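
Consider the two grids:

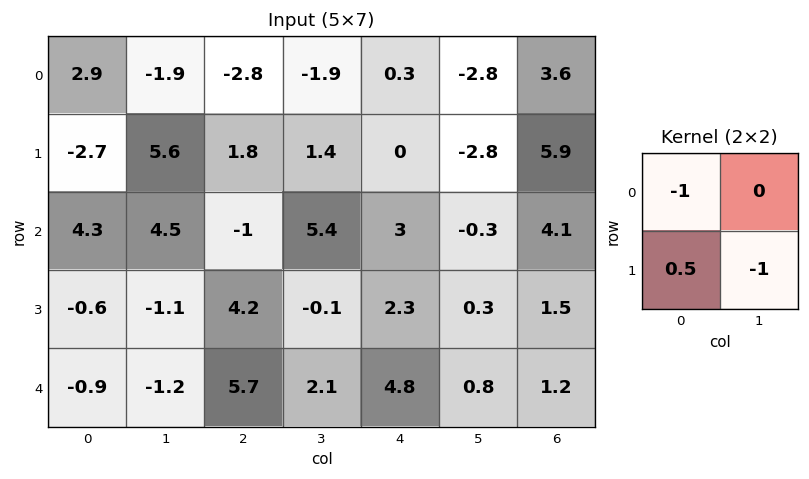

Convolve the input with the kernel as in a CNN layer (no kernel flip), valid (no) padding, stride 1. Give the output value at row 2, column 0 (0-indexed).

The receptive field on the input at this output position is [4.3 4.5 / -0.6 -1.1]. Elementwise product with the kernel and sum: 4.3·-1 + -0.6·0.5 + -1.1·-1.

-3.5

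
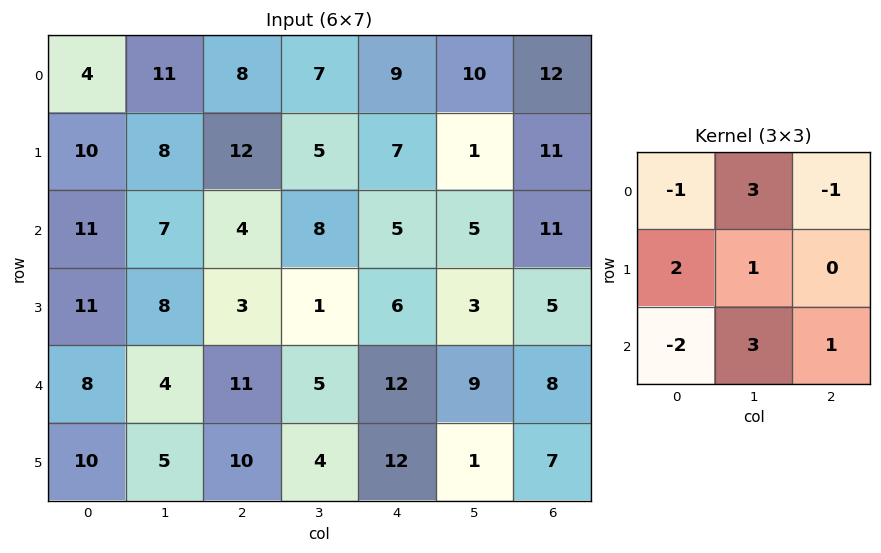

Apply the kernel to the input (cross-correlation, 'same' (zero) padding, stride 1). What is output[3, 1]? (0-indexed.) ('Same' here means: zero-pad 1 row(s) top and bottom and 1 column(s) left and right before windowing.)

The receptive field on the zero-padded input at this output position is [11 7 4 / 11 8 3 / 8 4 11]. Elementwise product with the kernel and sum: 11·-1 + 7·3 + 4·-1 + 11·2 + 8·1 + 8·-2 + 4·3 + 11·1.

43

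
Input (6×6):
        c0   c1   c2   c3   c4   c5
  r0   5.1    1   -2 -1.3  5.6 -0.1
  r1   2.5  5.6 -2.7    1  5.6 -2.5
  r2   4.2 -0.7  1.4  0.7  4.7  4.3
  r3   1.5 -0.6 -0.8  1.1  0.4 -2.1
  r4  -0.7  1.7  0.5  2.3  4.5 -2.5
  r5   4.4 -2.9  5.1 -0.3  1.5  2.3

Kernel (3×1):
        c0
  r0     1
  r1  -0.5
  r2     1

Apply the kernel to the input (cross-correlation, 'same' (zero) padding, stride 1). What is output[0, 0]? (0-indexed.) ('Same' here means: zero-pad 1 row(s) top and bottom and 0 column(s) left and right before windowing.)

The receptive field on the zero-padded input at this output position is [0 / 5.1 / 2.5]. Elementwise product with the kernel and sum: 0·1 + 5.1·-0.5 + 2.5·1.

-0.05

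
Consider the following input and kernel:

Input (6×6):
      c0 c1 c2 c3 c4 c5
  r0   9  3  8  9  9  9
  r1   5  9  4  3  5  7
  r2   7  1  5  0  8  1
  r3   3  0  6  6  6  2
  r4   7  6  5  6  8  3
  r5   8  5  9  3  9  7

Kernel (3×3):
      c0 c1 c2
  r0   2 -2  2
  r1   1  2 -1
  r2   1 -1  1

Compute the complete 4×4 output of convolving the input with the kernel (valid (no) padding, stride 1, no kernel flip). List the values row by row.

58 18 34 17
13 27 15 27
25 5 45 3
44 9 36 24

Output[0,0]: The receptive field on the input at this output position is [9 3 8 / 5 9 4 / 7 1 5]. Elementwise product with the kernel and sum: 9·2 + 3·-2 + 8·2 + 5·1 + 9·2 + 4·-1 + 7·1 + 1·-1 + 5·1.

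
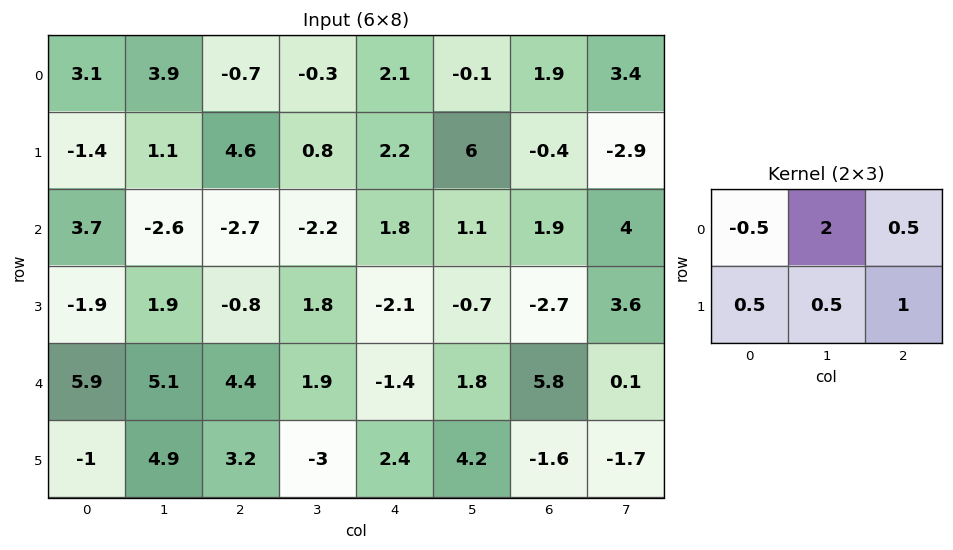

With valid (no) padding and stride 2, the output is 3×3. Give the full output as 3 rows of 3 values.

10.35 5.7 3.4
-9.2 -3.75 -1.85
14.6 3.4 8.9

Output[0,0]: The receptive field on the input at this output position is [3.1 3.9 -0.7 / -1.4 1.1 4.6]. Elementwise product with the kernel and sum: 3.1·-0.5 + 3.9·2 + -0.7·0.5 + -1.4·0.5 + 1.1·0.5 + 4.6·1.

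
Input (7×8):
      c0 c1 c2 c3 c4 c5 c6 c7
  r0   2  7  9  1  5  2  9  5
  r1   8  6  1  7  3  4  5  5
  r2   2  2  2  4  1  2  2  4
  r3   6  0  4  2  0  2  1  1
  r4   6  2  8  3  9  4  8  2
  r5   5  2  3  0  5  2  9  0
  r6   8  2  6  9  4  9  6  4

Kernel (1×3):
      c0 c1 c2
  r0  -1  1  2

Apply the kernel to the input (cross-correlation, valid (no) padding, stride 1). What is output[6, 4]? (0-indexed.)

17

The receptive field on the input at this output position is [4 9 6]. Elementwise product with the kernel and sum: 4·-1 + 9·1 + 6·2.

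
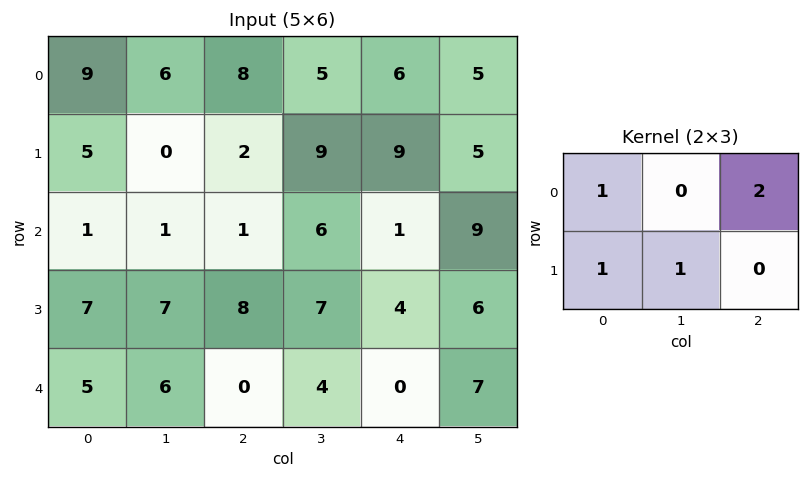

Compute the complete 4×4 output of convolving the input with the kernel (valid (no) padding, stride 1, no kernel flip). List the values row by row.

Output[0,0]: The receptive field on the input at this output position is [9 6 8 / 5 0 2]. Elementwise product with the kernel and sum: 9·1 + 8·2 + 5·1 + 0·1.
Output[0,1]: The receptive field on the input at this output position is [6 8 5 / 0 2 9]. Elementwise product with the kernel and sum: 6·1 + 5·2 + 0·1 + 2·1.

30 18 31 33
11 20 27 26
17 28 18 35
34 27 20 23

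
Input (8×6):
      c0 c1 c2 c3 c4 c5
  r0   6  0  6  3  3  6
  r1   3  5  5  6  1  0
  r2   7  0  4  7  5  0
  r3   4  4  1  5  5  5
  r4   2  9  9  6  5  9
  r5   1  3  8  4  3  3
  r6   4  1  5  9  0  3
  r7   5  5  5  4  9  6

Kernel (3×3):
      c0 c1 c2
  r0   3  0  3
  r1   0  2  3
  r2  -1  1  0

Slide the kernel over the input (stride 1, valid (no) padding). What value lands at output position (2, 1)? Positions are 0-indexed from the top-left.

38

The receptive field on the input at this output position is [0 4 7 / 4 1 5 / 9 9 6]. Elementwise product with the kernel and sum: 0·3 + 7·3 + 1·2 + 5·3 + 9·-1 + 9·1.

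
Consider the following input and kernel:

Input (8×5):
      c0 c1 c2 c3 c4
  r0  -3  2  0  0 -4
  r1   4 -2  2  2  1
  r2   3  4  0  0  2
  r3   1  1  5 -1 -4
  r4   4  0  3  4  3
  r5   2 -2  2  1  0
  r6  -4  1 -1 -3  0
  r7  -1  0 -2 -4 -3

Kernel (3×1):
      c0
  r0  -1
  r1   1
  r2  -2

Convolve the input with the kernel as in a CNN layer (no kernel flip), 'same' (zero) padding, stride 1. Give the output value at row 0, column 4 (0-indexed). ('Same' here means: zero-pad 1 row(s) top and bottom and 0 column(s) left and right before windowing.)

-6

The receptive field on the zero-padded input at this output position is [0 / -4 / 1]. Elementwise product with the kernel and sum: 0·-1 + -4·1 + 1·-2.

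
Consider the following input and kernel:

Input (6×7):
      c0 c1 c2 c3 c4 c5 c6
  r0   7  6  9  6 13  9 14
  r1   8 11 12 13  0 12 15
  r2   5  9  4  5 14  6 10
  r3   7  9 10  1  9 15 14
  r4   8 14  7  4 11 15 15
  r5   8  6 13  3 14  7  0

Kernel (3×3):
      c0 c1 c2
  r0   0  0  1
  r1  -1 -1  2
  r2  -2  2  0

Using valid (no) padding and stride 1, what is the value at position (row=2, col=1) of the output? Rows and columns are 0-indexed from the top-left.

-26

The receptive field on the input at this output position is [9 4 5 / 9 10 1 / 14 7 4]. Elementwise product with the kernel and sum: 5·1 + 9·-1 + 10·-1 + 1·2 + 14·-2 + 7·2.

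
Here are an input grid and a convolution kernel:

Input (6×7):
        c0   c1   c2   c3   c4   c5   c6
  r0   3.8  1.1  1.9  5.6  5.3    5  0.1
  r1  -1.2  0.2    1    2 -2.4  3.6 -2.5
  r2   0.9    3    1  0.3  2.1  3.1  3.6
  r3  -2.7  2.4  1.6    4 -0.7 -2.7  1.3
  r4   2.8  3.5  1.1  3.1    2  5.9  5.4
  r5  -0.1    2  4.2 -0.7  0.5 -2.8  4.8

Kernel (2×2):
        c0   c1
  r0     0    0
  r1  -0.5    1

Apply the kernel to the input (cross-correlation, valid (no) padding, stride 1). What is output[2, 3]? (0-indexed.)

The receptive field on the input at this output position is [0.3 2.1 / 4 -0.7]. Elementwise product with the kernel and sum: 4·-0.5 + -0.7·1.

-2.7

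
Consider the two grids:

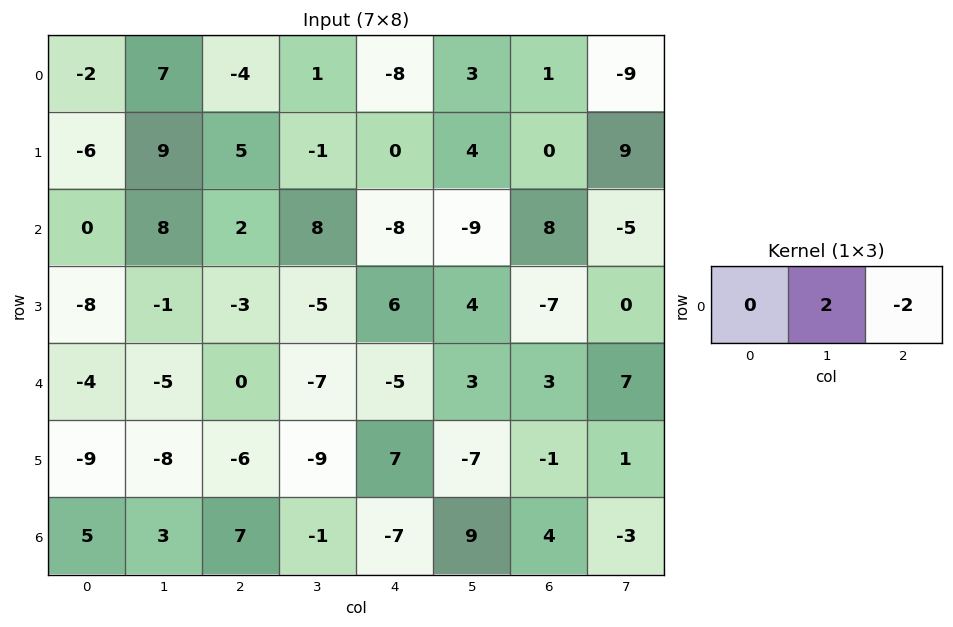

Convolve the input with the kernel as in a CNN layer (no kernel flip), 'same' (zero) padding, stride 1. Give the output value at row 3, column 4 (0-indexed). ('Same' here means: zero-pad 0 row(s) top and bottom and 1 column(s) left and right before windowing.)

The receptive field on the zero-padded input at this output position is [-5 6 4]. Elementwise product with the kernel and sum: 6·2 + 4·-2.

4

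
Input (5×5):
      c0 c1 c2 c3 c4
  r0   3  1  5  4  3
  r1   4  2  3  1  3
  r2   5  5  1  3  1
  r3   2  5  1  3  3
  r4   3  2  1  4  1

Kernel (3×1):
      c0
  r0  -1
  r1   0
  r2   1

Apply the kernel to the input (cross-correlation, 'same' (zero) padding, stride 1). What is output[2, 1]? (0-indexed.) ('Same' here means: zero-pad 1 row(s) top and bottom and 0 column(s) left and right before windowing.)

3

The receptive field on the zero-padded input at this output position is [2 / 5 / 5]. Elementwise product with the kernel and sum: 2·-1 + 5·1.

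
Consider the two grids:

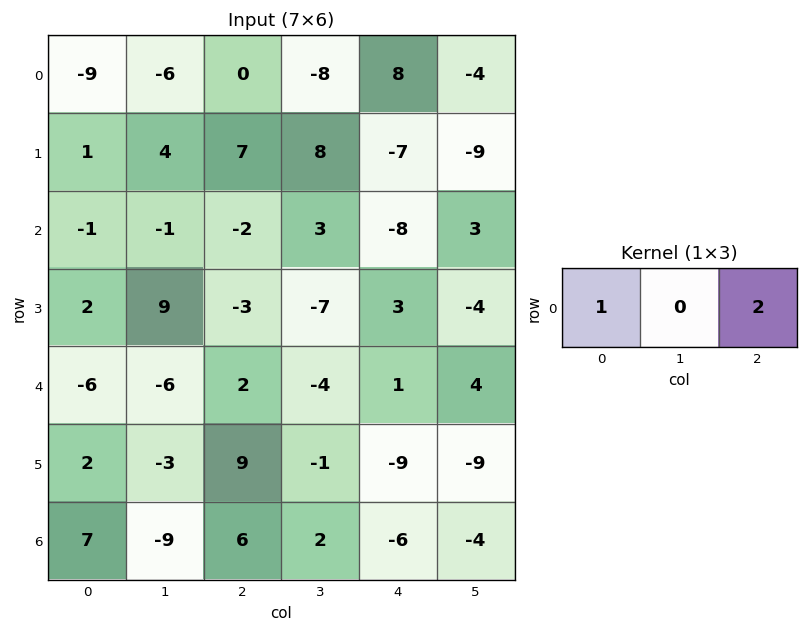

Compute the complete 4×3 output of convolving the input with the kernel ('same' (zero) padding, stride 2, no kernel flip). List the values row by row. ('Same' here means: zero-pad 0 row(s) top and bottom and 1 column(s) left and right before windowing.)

Output[0,0]: The receptive field on the zero-padded input at this output position is [0 -9 -6]. Elementwise product with the kernel and sum: 0·1 + -6·2.

-12 -22 -16
-2 5 9
-12 -14 4
-18 -5 -6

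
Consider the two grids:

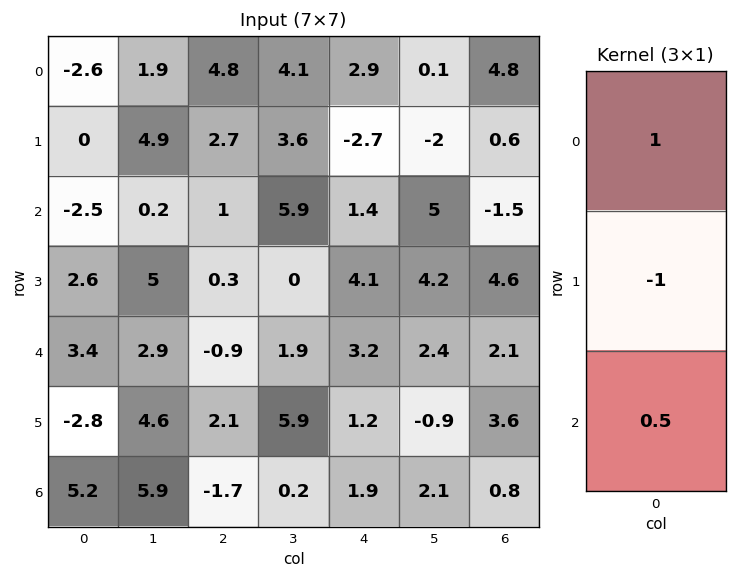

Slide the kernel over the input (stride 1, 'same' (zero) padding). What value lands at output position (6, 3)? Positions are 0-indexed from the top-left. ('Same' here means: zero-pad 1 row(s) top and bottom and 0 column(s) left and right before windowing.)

5.7

The receptive field on the zero-padded input at this output position is [5.9 / 0.2 / 0]. Elementwise product with the kernel and sum: 5.9·1 + 0.2·-1 + 0·0.5.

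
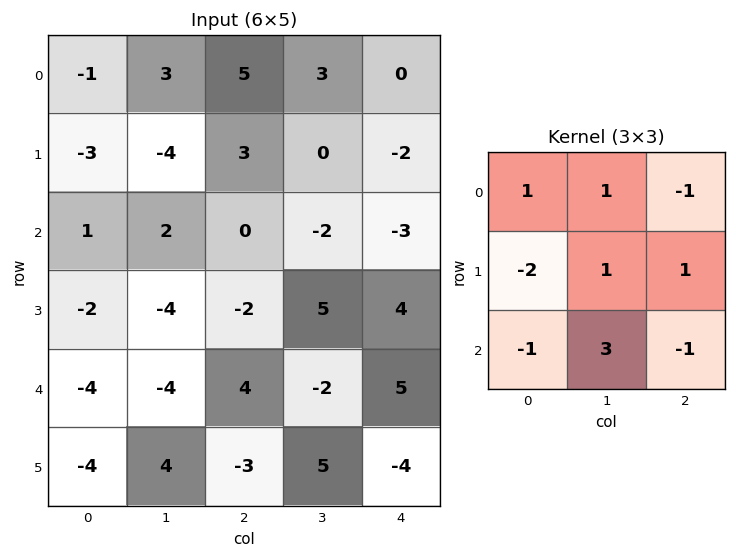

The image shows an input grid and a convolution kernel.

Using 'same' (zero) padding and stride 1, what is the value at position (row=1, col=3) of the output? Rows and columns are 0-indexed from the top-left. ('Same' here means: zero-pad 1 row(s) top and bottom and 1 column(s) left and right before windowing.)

The receptive field on the zero-padded input at this output position is [5 3 0 / 3 0 -2 / 0 -2 -3]. Elementwise product with the kernel and sum: 5·1 + 3·1 + 0·-1 + 3·-2 + 0·1 + -2·1 + 0·-1 + -2·3 + -3·-1.

-3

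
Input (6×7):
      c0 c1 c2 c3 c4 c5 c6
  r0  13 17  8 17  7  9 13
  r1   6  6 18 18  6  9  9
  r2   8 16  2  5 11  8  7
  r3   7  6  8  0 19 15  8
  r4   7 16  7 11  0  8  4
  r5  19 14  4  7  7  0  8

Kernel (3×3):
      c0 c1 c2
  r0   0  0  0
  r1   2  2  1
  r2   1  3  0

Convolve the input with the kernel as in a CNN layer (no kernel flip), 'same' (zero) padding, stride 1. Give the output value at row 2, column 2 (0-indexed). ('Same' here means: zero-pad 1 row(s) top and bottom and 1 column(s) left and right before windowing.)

71

The receptive field on the zero-padded input at this output position is [6 18 18 / 16 2 5 / 6 8 0]. Elementwise product with the kernel and sum: 16·2 + 2·2 + 5·1 + 6·1 + 8·3.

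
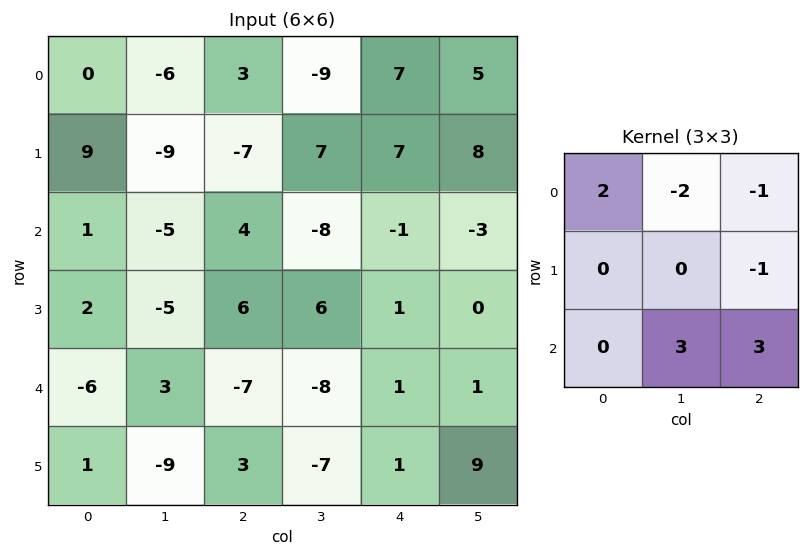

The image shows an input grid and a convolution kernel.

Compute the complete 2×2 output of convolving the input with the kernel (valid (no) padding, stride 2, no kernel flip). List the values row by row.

Output[0,0]: The receptive field on the input at this output position is [0 -6 3 / 9 -9 -7 / 1 -5 4]. Elementwise product with the kernel and sum: 0·2 + -6·-2 + 3·-1 + -7·-1 + -5·3 + 4·3.
Output[0,1]: The receptive field on the input at this output position is [3 -9 7 / -7 7 7 / 4 -8 -1]. Elementwise product with the kernel and sum: 3·2 + -9·-2 + 7·-1 + 7·-1 + -8·3 + -1·3.

13 -17
-10 3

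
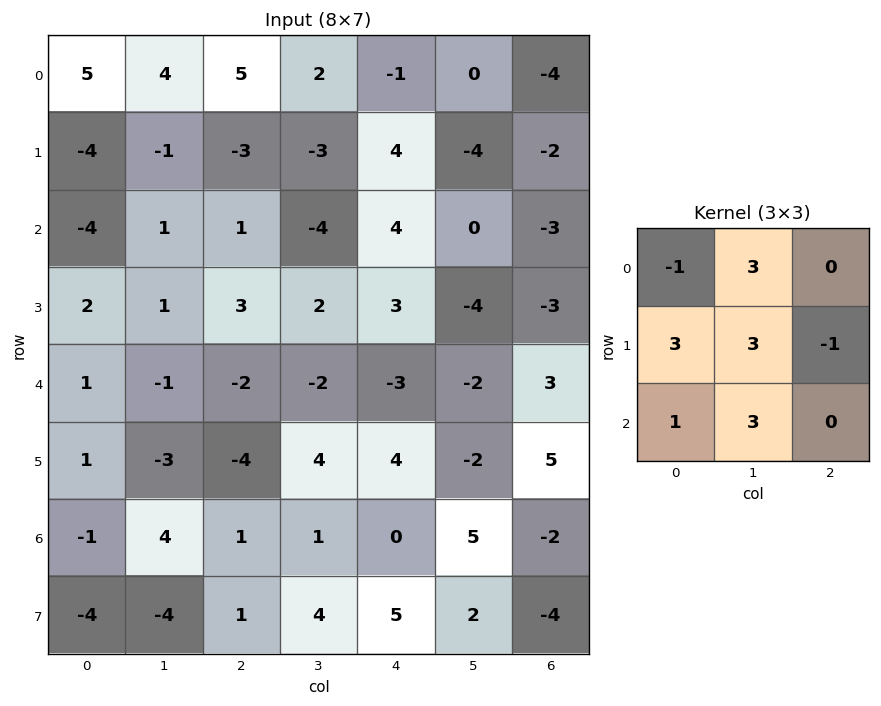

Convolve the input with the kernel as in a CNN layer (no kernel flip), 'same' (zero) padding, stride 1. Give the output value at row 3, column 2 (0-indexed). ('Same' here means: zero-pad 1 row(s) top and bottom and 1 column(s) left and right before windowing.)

5

The receptive field on the zero-padded input at this output position is [1 1 -4 / 1 3 2 / -1 -2 -2]. Elementwise product with the kernel and sum: 1·-1 + 1·3 + 1·3 + 3·3 + 2·-1 + -1·1 + -2·3.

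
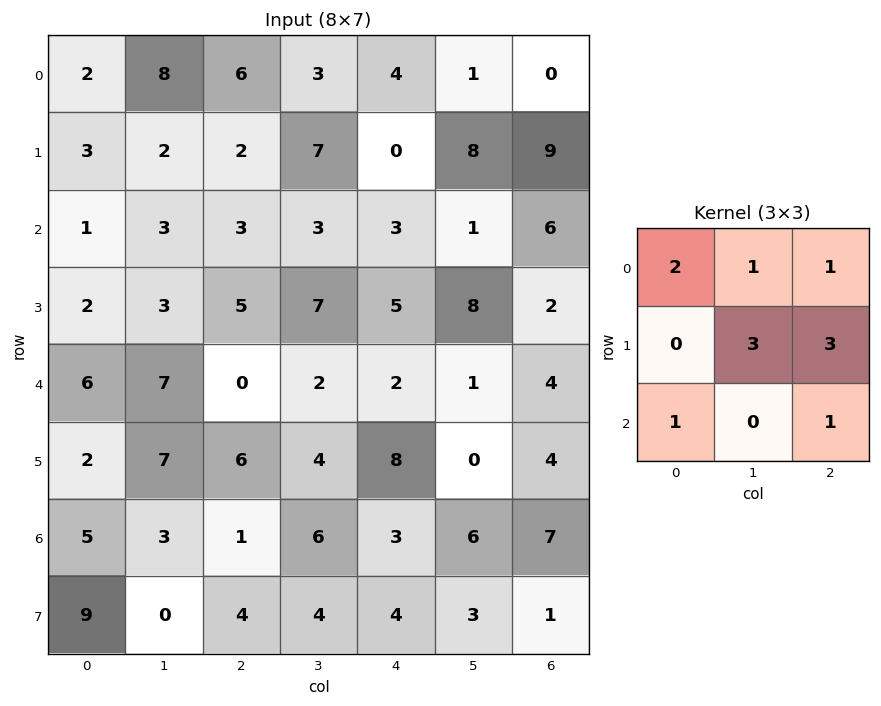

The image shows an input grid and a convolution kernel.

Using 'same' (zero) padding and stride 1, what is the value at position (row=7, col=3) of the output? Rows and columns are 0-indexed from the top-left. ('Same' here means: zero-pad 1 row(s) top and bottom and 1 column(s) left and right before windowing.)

The receptive field on the zero-padded input at this output position is [1 6 3 / 4 4 4 / 0 0 0]. Elementwise product with the kernel and sum: 1·2 + 6·1 + 3·1 + 4·3 + 4·3 + 0·1 + 0·1.

35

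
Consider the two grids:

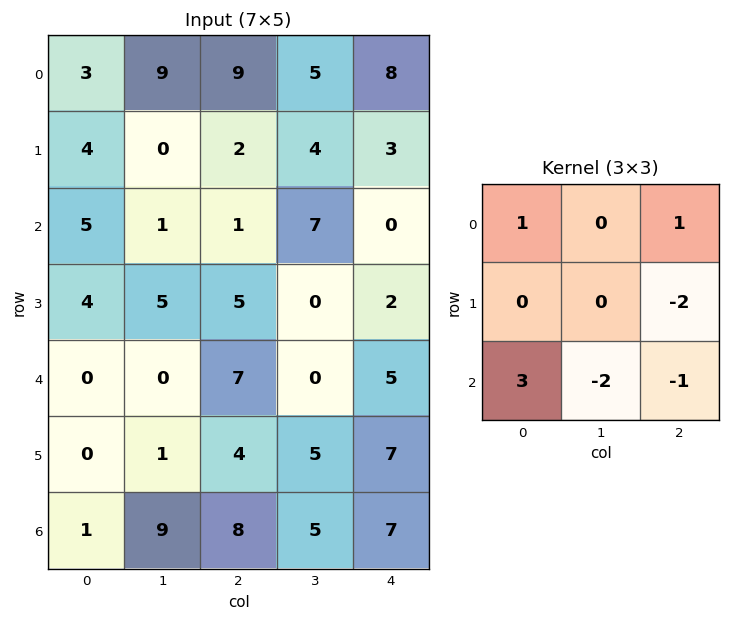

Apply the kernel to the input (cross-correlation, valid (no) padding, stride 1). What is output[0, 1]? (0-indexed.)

The receptive field on the input at this output position is [9 9 5 / 0 2 4 / 1 1 7]. Elementwise product with the kernel and sum: 9·1 + 5·1 + 4·-2 + 1·3 + 1·-2 + 7·-1.

0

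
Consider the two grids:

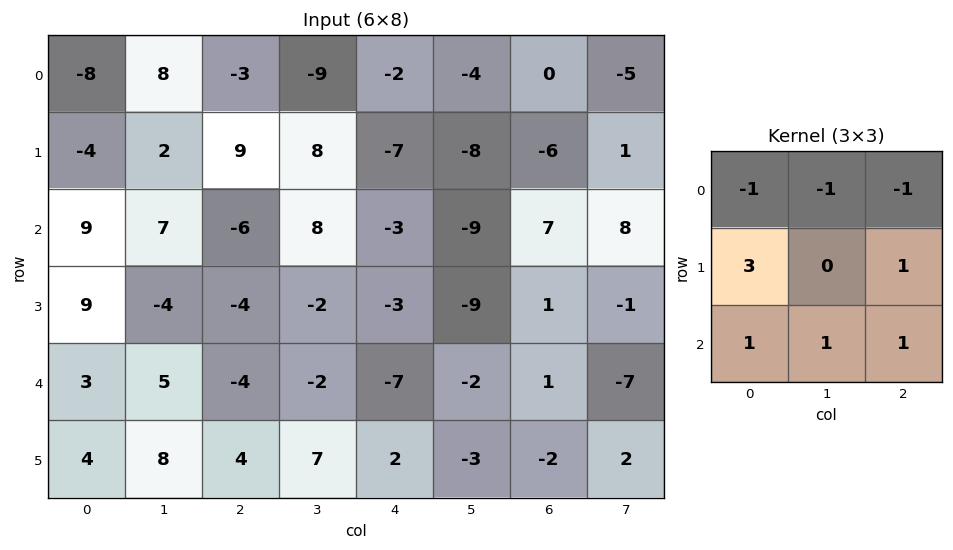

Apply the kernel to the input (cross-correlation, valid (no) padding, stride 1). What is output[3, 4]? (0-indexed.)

The receptive field on the input at this output position is [-3 -9 1 / -7 -2 1 / 2 -3 -2]. Elementwise product with the kernel and sum: -3·-1 + -9·-1 + 1·-1 + -7·3 + 1·1 + 2·1 + -3·1 + -2·1.

-12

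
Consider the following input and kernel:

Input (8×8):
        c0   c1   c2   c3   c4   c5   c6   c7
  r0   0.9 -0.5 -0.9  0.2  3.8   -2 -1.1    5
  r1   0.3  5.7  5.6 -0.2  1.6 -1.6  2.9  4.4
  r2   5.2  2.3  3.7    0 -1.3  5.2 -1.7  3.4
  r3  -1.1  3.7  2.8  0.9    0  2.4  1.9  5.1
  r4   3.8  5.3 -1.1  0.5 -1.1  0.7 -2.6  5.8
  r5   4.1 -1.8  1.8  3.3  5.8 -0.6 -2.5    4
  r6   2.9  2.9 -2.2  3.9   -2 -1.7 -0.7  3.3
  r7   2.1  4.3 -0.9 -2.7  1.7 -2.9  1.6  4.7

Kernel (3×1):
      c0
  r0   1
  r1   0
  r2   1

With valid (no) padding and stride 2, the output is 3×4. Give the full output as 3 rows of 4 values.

6.1 2.8 2.5 -2.8
9 2.6 -2.4 -4.3
6.7 -3.3 -3.1 -3.3

Output[0,0]: The receptive field on the input at this output position is [0.9 / 0.3 / 5.2]. Elementwise product with the kernel and sum: 0.9·1 + 5.2·1.
Output[0,1]: The receptive field on the input at this output position is [-0.9 / 5.6 / 3.7]. Elementwise product with the kernel and sum: -0.9·1 + 3.7·1.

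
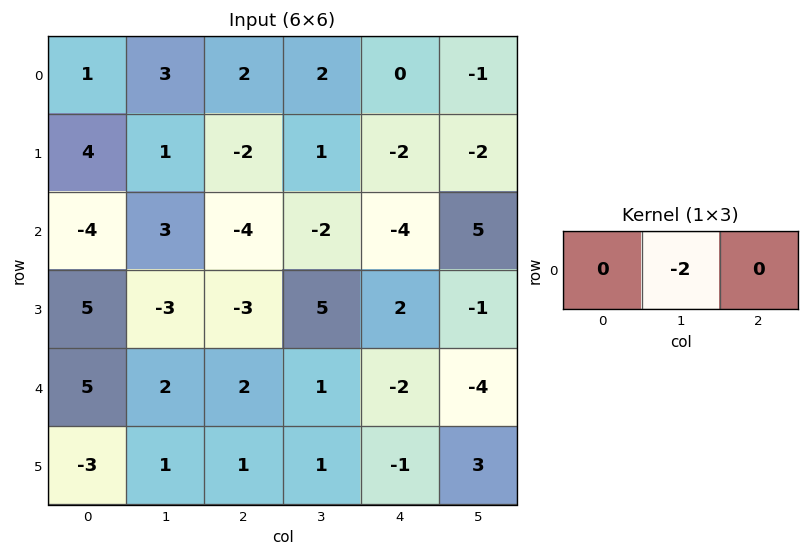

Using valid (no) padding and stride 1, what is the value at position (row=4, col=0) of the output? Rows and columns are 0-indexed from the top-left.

-4

The receptive field on the input at this output position is [5 2 2]. Elementwise product with the kernel and sum: 2·-2.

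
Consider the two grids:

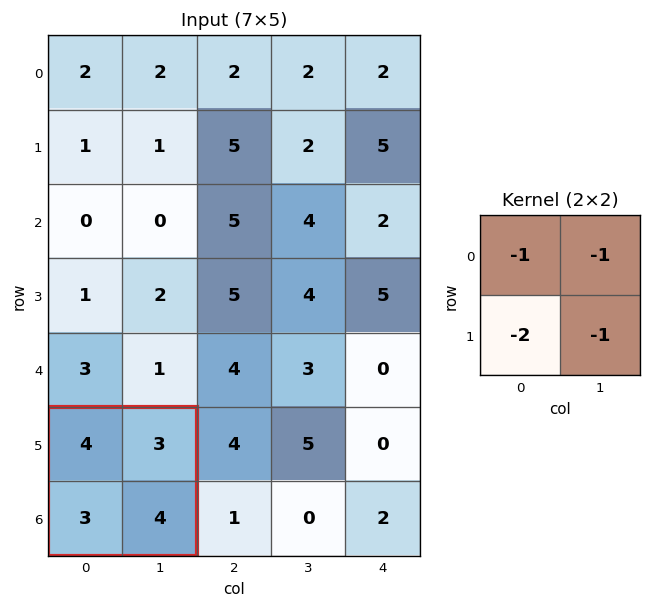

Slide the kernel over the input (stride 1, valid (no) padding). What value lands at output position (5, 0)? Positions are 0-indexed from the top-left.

-17

The receptive field on the input at this output position is [4 3 / 3 4]. Elementwise product with the kernel and sum: 4·-1 + 3·-1 + 3·-2 + 4·-1.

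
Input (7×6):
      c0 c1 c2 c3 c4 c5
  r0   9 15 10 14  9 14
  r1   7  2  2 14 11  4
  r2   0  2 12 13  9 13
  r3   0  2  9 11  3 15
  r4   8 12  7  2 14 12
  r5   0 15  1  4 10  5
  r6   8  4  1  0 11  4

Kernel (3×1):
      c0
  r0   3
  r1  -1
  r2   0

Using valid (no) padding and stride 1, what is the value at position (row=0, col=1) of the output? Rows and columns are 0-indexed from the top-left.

43

The receptive field on the input at this output position is [15 / 2 / 2]. Elementwise product with the kernel and sum: 15·3 + 2·-1.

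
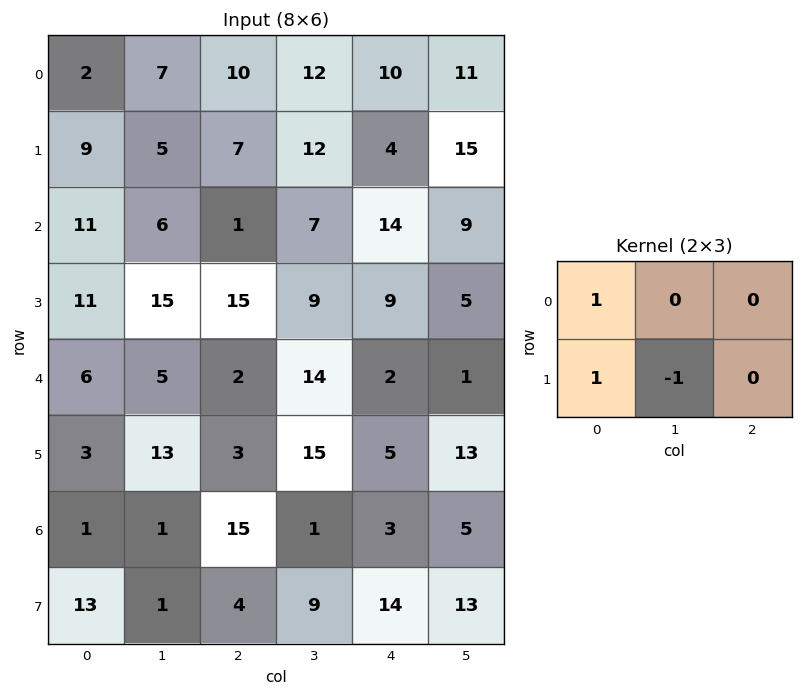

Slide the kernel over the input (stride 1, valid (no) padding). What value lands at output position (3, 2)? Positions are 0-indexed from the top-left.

3

The receptive field on the input at this output position is [15 9 9 / 2 14 2]. Elementwise product with the kernel and sum: 15·1 + 2·1 + 14·-1.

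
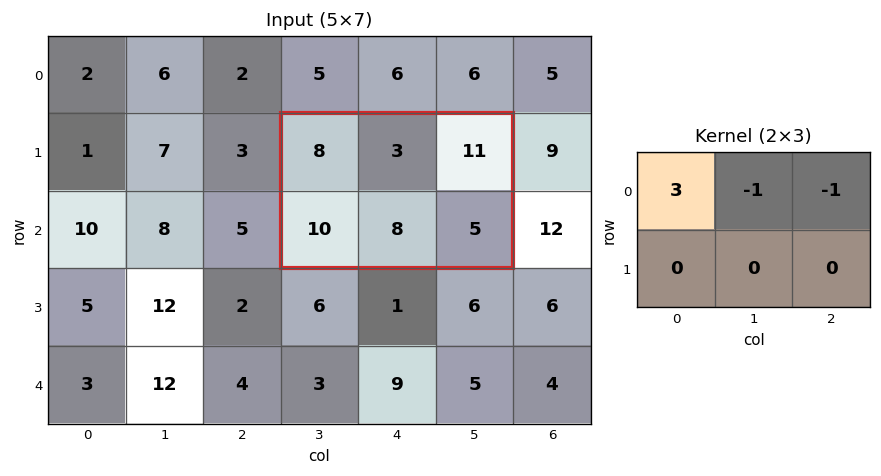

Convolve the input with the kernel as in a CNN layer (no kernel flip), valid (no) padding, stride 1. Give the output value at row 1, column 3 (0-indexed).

The receptive field on the input at this output position is [8 3 11 / 10 8 5]. Elementwise product with the kernel and sum: 8·3 + 3·-1 + 11·-1.

10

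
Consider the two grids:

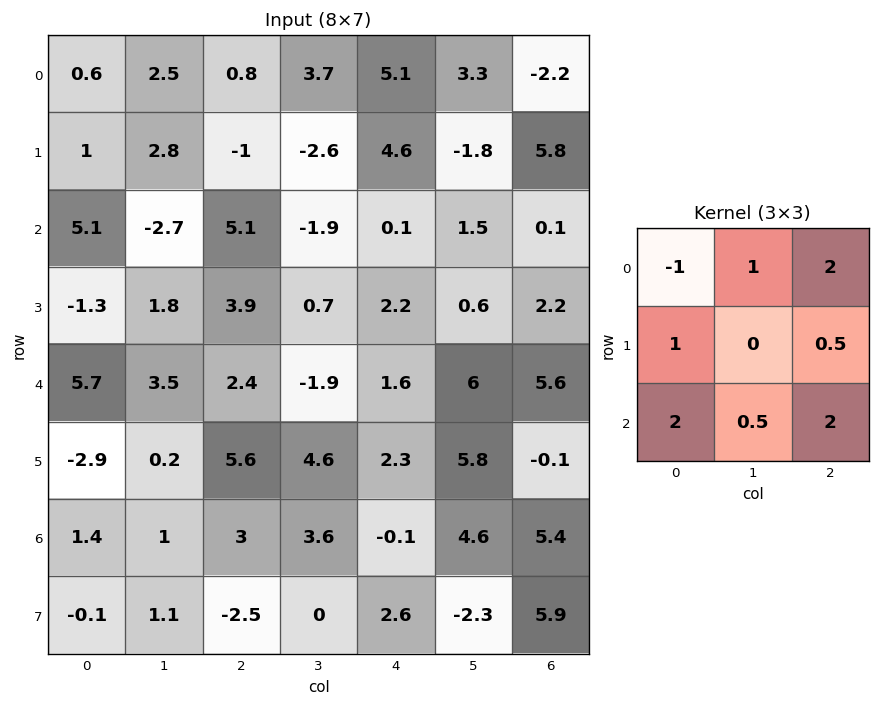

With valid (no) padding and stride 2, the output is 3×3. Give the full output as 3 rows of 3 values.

23.05 23.85 2.45
21 5.25 22.3
11.8 13.25 30.75

Output[0,0]: The receptive field on the input at this output position is [0.6 2.5 0.8 / 1 2.8 -1 / 5.1 -2.7 5.1]. Elementwise product with the kernel and sum: 0.6·-1 + 2.5·1 + 0.8·2 + 1·1 + -1·0.5 + 5.1·2 + -2.7·0.5 + 5.1·2.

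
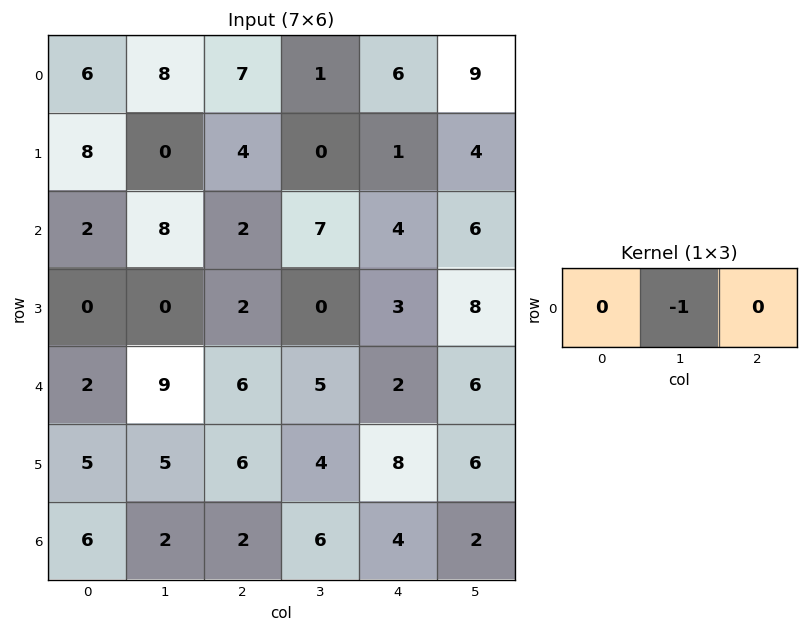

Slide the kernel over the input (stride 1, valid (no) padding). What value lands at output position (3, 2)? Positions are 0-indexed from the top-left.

0

The receptive field on the input at this output position is [2 0 3]. Elementwise product with the kernel and sum: 0·-1.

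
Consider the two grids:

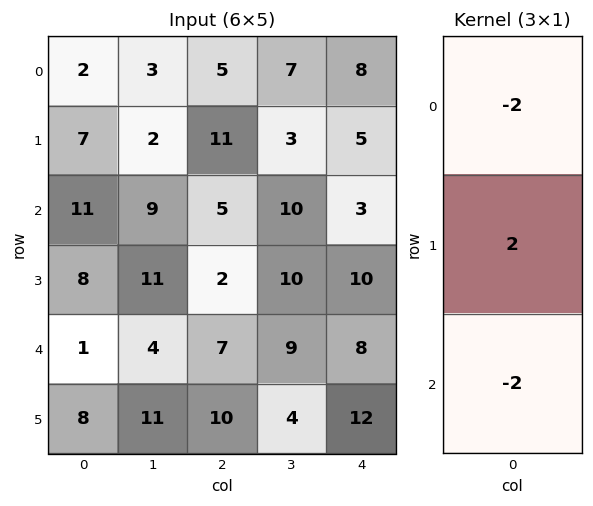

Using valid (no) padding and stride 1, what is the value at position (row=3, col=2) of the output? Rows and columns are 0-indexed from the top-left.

-10

The receptive field on the input at this output position is [2 / 7 / 10]. Elementwise product with the kernel and sum: 2·-2 + 7·2 + 10·-2.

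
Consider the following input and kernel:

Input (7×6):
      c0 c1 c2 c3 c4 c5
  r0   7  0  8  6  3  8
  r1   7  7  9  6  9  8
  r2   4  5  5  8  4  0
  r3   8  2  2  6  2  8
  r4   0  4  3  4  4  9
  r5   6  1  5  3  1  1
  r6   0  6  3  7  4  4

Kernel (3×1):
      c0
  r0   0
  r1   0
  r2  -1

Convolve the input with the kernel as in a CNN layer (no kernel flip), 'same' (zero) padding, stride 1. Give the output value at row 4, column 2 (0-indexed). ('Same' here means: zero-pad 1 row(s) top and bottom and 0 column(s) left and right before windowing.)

-5

The receptive field on the zero-padded input at this output position is [2 / 3 / 5]. Elementwise product with the kernel and sum: 5·-1.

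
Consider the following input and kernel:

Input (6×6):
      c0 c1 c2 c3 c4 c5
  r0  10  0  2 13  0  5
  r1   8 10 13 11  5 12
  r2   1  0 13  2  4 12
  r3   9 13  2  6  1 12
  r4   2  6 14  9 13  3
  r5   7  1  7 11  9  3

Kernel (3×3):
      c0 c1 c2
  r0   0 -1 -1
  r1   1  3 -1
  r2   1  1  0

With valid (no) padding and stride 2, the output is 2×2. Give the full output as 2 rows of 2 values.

Output[0,0]: The receptive field on the input at this output position is [10 0 2 / 8 10 13 / 1 0 13]. Elementwise product with the kernel and sum: 0·-1 + 2·-1 + 8·1 + 10·3 + 13·-1 + 1·1 + 0·1.

24 43
41 36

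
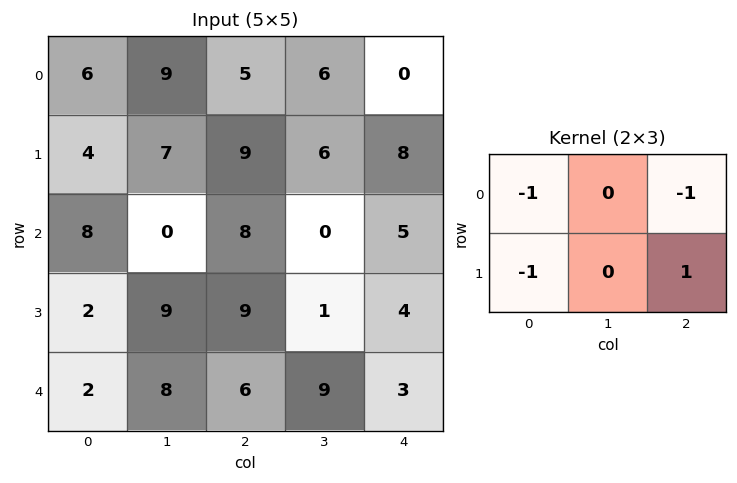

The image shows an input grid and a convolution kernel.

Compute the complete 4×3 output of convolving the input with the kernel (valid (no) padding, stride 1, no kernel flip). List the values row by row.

Output[0,0]: The receptive field on the input at this output position is [6 9 5 / 4 7 9]. Elementwise product with the kernel and sum: 6·-1 + 5·-1 + 4·-1 + 9·1.

-6 -16 -6
-13 -13 -20
-9 -8 -18
-7 -9 -16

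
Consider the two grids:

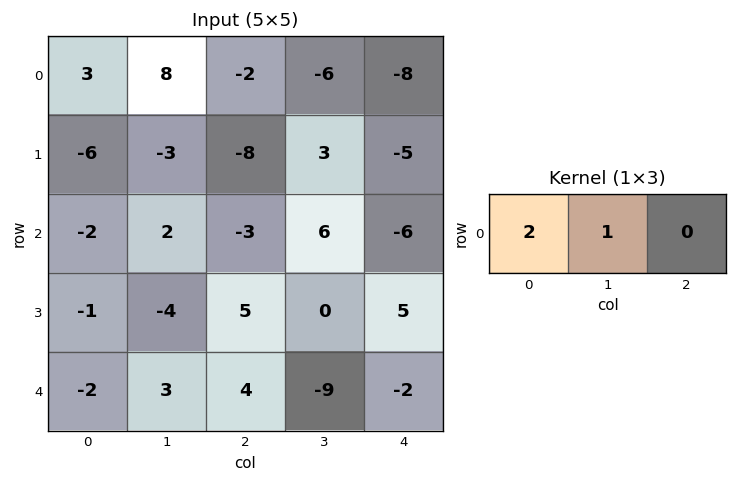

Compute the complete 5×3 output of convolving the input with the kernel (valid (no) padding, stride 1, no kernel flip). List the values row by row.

14 14 -10
-15 -14 -13
-2 1 0
-6 -3 10
-1 10 -1

Output[0,0]: The receptive field on the input at this output position is [3 8 -2]. Elementwise product with the kernel and sum: 3·2 + 8·1.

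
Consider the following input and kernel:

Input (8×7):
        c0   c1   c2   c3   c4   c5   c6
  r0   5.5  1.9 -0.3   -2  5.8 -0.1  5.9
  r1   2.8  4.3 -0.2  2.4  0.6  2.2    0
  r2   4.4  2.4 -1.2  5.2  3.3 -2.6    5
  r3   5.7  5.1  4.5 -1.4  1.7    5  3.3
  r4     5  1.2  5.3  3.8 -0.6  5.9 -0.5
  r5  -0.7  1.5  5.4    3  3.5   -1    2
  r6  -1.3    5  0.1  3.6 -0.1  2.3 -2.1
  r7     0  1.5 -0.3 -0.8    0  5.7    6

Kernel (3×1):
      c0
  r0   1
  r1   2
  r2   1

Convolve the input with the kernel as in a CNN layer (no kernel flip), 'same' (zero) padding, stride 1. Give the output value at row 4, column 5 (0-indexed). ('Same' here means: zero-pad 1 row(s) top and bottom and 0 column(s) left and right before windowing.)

The receptive field on the zero-padded input at this output position is [5 / 5.9 / -1]. Elementwise product with the kernel and sum: 5·1 + 5.9·2 + -1·1.

15.8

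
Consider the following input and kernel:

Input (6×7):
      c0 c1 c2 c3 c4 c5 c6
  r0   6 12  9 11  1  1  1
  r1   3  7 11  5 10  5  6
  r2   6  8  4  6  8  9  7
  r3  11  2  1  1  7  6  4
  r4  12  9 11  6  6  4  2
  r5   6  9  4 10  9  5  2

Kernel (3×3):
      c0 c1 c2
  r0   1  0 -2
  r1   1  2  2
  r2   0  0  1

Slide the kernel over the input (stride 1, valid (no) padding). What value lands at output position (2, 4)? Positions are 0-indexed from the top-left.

23

The receptive field on the input at this output position is [8 9 7 / 7 6 4 / 6 4 2]. Elementwise product with the kernel and sum: 8·1 + 7·-2 + 7·1 + 6·2 + 4·2 + 2·1.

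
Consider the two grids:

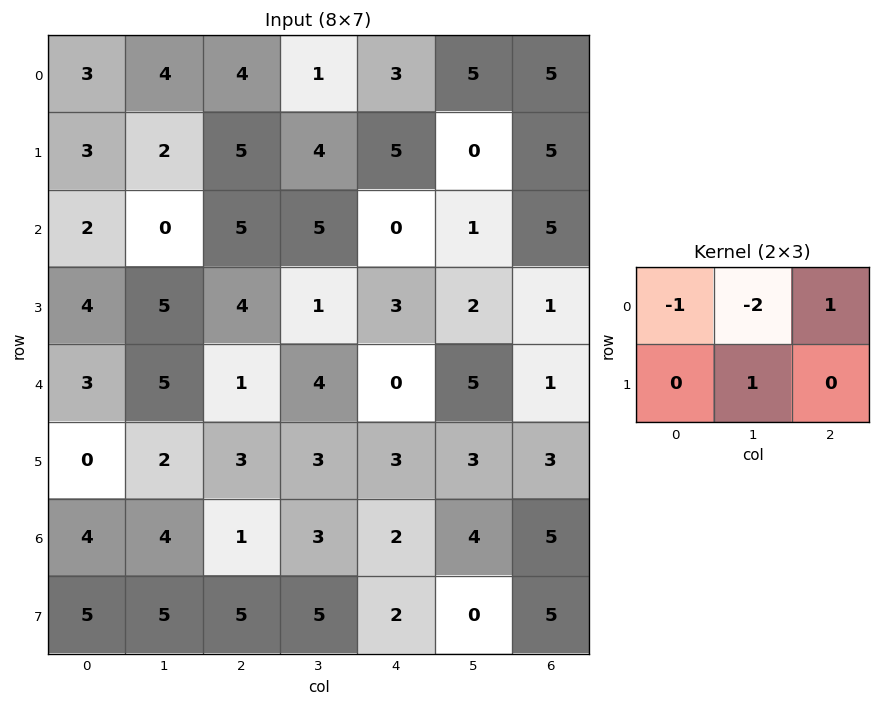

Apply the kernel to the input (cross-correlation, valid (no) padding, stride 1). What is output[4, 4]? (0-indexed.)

The receptive field on the input at this output position is [0 5 1 / 3 3 3]. Elementwise product with the kernel and sum: 0·-1 + 5·-2 + 1·1 + 3·1.

-6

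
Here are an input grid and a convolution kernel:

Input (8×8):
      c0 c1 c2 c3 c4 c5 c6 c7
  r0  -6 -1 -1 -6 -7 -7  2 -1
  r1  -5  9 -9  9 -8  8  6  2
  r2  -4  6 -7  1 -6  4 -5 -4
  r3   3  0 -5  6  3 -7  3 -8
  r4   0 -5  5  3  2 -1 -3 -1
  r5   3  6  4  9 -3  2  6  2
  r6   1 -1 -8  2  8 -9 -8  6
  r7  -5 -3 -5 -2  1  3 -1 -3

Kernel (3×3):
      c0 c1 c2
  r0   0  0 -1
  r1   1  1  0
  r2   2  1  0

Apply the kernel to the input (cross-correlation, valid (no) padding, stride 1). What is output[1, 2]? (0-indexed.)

The receptive field on the input at this output position is [-9 9 -8 / -7 1 -6 / -5 6 3]. Elementwise product with the kernel and sum: -8·-1 + -7·1 + 1·1 + -5·2 + 6·1.

-2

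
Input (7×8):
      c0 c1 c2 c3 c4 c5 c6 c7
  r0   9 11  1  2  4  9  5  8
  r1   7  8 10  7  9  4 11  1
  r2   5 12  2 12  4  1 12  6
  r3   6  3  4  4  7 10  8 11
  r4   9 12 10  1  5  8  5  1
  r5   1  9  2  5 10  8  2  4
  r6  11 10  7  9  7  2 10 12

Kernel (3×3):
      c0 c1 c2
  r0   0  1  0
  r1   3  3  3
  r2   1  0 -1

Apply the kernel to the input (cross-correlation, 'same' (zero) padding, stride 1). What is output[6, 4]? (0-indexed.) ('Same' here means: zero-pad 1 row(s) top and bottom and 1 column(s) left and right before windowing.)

The receptive field on the zero-padded input at this output position is [5 10 8 / 9 7 2 / 0 0 0]. Elementwise product with the kernel and sum: 10·1 + 9·3 + 7·3 + 2·3 + 0·1 + 0·-1.

64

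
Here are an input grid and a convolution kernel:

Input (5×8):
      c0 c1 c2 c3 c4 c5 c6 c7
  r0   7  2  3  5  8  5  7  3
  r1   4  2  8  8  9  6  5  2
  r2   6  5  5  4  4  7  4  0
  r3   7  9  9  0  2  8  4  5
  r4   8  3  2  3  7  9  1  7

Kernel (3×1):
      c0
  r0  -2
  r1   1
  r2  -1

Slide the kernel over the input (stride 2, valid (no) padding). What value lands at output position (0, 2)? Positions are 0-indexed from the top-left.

The receptive field on the input at this output position is [8 / 9 / 4]. Elementwise product with the kernel and sum: 8·-2 + 9·1 + 4·-1.

-11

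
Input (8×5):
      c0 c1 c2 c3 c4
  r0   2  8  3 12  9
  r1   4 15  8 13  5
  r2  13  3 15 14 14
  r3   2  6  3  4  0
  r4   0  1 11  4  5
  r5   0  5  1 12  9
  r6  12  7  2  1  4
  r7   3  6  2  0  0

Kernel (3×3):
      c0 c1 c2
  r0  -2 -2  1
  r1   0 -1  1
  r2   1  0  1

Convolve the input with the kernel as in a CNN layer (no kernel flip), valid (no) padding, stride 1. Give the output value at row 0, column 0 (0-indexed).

The receptive field on the input at this output position is [2 8 3 / 4 15 8 / 13 3 15]. Elementwise product with the kernel and sum: 2·-2 + 8·-2 + 3·1 + 15·-1 + 8·1 + 13·1 + 15·1.

4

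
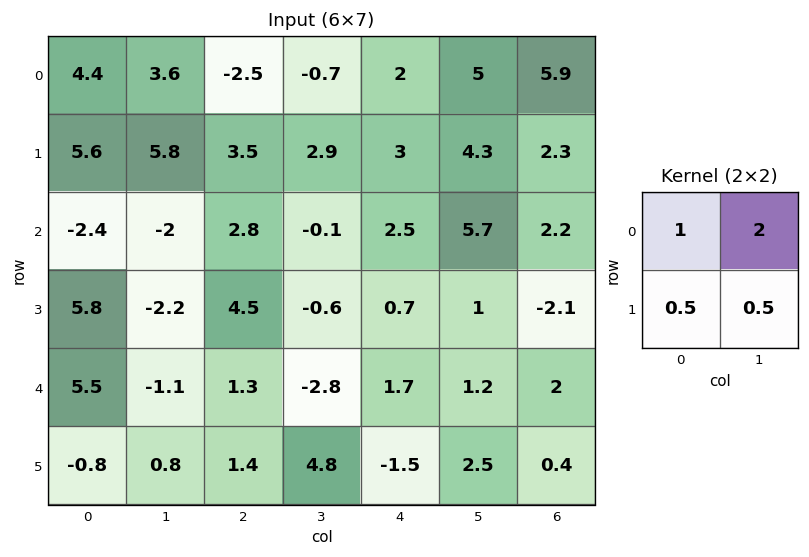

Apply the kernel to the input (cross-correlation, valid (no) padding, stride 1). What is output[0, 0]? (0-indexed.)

The receptive field on the input at this output position is [4.4 3.6 / 5.6 5.8]. Elementwise product with the kernel and sum: 4.4·1 + 3.6·2 + 5.6·0.5 + 5.8·0.5.

17.3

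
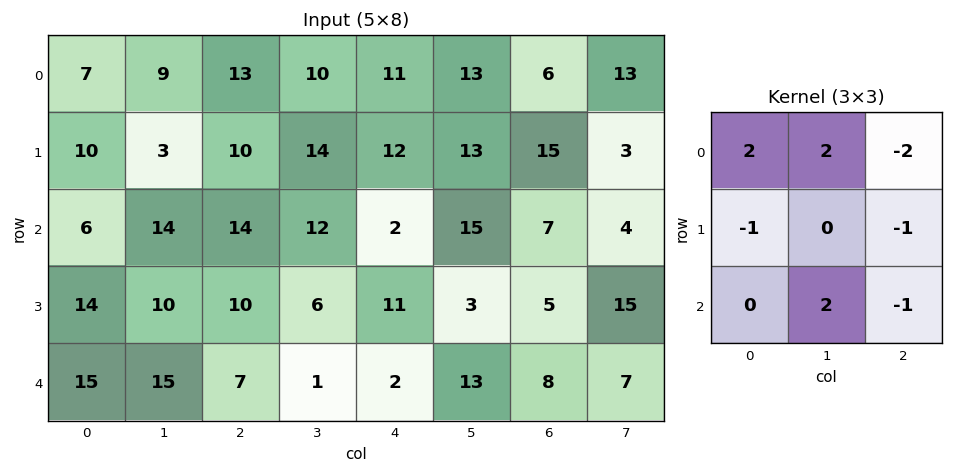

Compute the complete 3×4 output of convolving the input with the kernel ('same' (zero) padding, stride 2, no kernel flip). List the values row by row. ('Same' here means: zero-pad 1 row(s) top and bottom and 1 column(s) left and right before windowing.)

8 -13 -12 1
18 -14 18 26
-7 12 14 -34

Output[0,0]: The receptive field on the zero-padded input at this output position is [0 0 0 / 0 7 9 / 0 10 3]. Elementwise product with the kernel and sum: 0·2 + 0·2 + 0·-2 + 0·-1 + 9·-1 + 10·2 + 3·-1.
Output[0,1]: The receptive field on the zero-padded input at this output position is [0 0 0 / 9 13 10 / 3 10 14]. Elementwise product with the kernel and sum: 0·2 + 0·2 + 0·-2 + 9·-1 + 10·-1 + 10·2 + 14·-1.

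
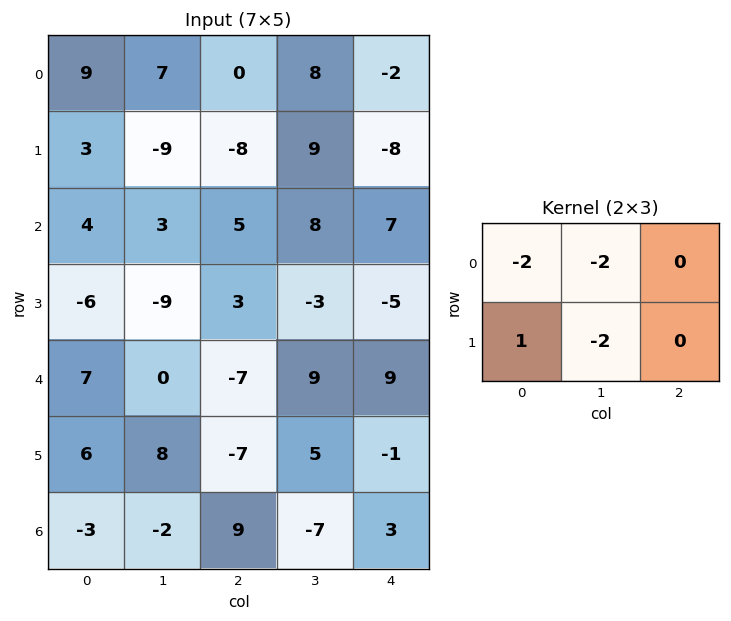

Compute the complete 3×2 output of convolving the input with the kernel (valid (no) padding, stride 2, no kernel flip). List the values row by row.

-11 -42
-2 -17
-24 -21

Output[0,0]: The receptive field on the input at this output position is [9 7 0 / 3 -9 -8]. Elementwise product with the kernel and sum: 9·-2 + 7·-2 + 3·1 + -9·-2.
Output[0,1]: The receptive field on the input at this output position is [0 8 -2 / -8 9 -8]. Elementwise product with the kernel and sum: 0·-2 + 8·-2 + -8·1 + 9·-2.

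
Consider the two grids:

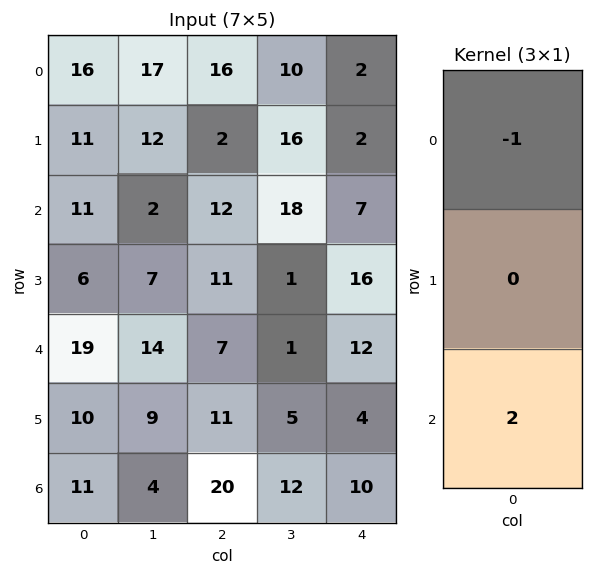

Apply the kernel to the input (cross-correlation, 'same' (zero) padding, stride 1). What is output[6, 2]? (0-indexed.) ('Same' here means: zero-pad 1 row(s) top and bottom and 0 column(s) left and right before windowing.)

The receptive field on the zero-padded input at this output position is [11 / 20 / 0]. Elementwise product with the kernel and sum: 11·-1 + 0·2.

-11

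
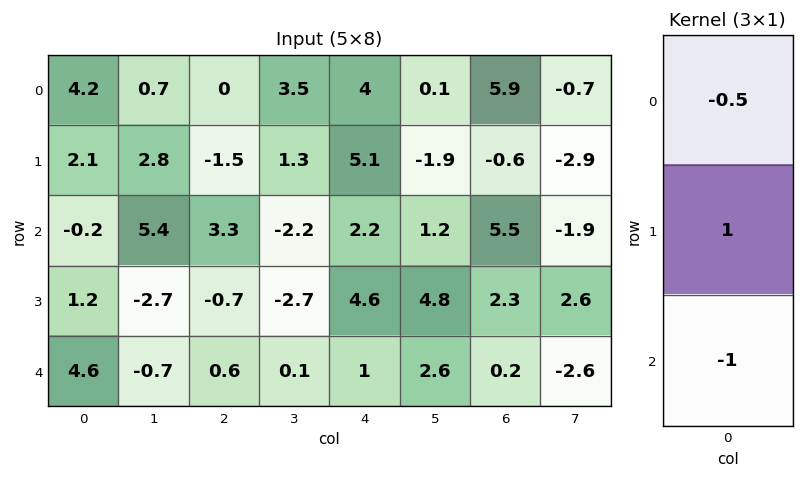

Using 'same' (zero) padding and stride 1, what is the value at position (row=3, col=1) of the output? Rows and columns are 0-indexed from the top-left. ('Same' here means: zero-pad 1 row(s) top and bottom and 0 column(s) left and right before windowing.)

-4.7

The receptive field on the zero-padded input at this output position is [5.4 / -2.7 / -0.7]. Elementwise product with the kernel and sum: 5.4·-0.5 + -2.7·1 + -0.7·-1.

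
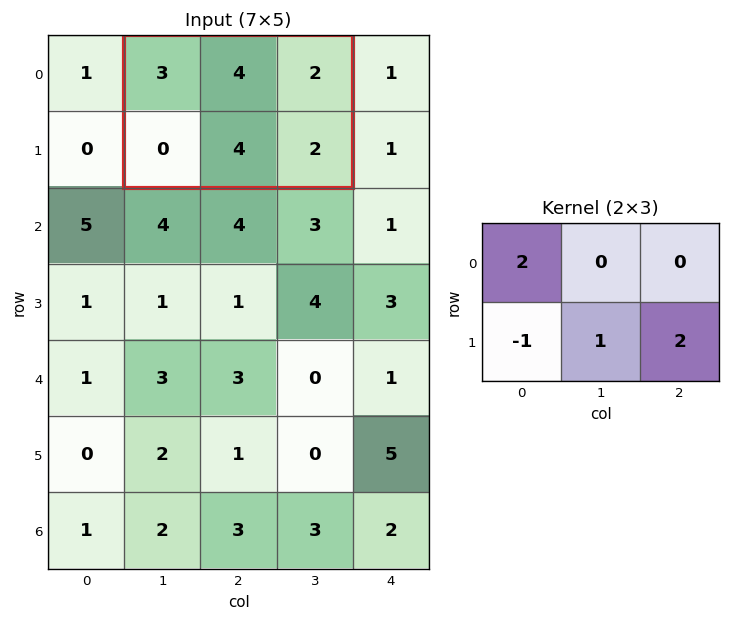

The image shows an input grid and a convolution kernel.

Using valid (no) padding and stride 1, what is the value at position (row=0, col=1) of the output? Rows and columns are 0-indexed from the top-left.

The receptive field on the input at this output position is [3 4 2 / 0 4 2]. Elementwise product with the kernel and sum: 3·2 + 0·-1 + 4·1 + 2·2.

14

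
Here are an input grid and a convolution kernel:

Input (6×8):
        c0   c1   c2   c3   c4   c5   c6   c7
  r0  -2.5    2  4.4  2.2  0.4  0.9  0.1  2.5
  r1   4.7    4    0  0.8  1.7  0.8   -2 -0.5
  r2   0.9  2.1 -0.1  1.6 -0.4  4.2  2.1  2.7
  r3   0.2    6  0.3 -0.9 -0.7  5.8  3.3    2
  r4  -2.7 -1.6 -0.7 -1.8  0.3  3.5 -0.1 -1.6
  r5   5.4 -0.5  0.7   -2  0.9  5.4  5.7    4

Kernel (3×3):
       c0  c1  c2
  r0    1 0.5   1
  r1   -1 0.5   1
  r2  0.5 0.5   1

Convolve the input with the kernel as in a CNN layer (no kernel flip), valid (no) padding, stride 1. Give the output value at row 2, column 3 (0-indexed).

The receptive field on the input at this output position is [1.6 -0.4 4.2 / -0.9 -0.7 5.8 / -1.8 0.3 3.5]. Elementwise product with the kernel and sum: 1.6·1 + -0.4·0.5 + 4.2·1 + -0.9·-1 + -0.7·0.5 + 5.8·1 + -1.8·0.5 + 0.3·0.5 + 3.5·1.

14.7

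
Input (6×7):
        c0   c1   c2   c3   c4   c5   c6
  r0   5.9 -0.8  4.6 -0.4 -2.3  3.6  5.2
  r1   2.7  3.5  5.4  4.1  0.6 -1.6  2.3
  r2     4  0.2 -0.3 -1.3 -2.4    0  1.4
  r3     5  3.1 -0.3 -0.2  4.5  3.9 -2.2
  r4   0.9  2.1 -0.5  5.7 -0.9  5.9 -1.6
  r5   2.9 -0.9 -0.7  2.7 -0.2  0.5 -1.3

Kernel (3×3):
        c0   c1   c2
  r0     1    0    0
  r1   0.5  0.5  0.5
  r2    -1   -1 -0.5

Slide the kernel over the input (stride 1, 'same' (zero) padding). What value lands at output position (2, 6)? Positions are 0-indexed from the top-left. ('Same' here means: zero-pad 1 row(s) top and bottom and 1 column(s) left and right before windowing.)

The receptive field on the zero-padded input at this output position is [-1.6 2.3 0 / 0 1.4 0 / 3.9 -2.2 0]. Elementwise product with the kernel and sum: -1.6·1 + 0·0.5 + 1.4·0.5 + 0·0.5 + 3.9·-1 + -2.2·-1 + 0·-0.5.

-2.6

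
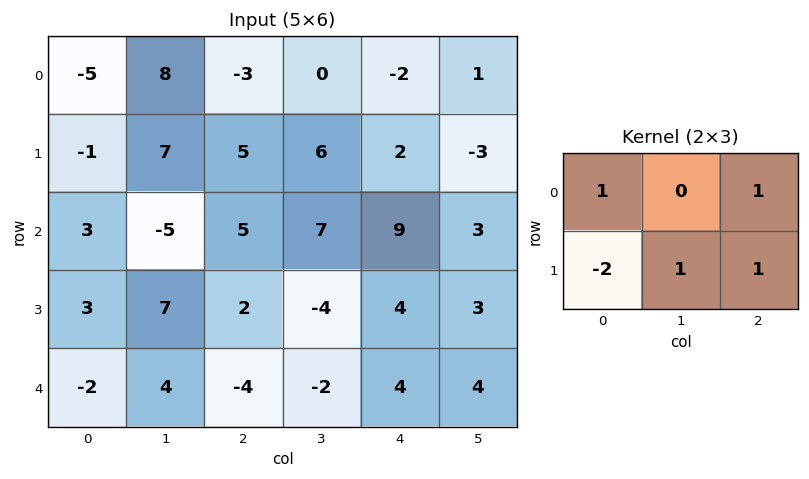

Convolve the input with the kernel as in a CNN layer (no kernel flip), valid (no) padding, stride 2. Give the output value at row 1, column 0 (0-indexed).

11

The receptive field on the input at this output position is [3 -5 5 / 3 7 2]. Elementwise product with the kernel and sum: 3·1 + 5·1 + 3·-2 + 7·1 + 2·1.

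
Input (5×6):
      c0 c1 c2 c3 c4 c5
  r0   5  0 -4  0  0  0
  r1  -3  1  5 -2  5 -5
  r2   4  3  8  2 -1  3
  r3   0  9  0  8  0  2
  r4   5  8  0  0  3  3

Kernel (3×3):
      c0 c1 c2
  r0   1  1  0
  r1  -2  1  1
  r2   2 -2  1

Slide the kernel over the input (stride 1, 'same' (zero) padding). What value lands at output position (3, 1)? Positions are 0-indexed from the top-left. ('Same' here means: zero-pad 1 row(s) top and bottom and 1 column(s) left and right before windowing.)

The receptive field on the zero-padded input at this output position is [4 3 8 / 0 9 0 / 5 8 0]. Elementwise product with the kernel and sum: 4·1 + 3·1 + 0·-2 + 9·1 + 0·1 + 5·2 + 8·-2 + 0·1.

10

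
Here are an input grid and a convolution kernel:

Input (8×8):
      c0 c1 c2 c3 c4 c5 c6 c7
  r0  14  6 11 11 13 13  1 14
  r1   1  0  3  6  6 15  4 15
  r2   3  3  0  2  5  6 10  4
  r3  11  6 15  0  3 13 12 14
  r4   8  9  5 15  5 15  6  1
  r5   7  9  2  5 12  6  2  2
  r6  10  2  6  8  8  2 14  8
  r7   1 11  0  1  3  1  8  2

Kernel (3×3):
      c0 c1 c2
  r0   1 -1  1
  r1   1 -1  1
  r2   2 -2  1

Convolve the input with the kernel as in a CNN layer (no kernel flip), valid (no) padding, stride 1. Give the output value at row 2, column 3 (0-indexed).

The receptive field on the input at this output position is [2 5 6 / 0 3 13 / 15 5 15]. Elementwise product with the kernel and sum: 2·1 + 5·-1 + 6·1 + 0·1 + 3·-1 + 13·1 + 15·2 + 5·-2 + 15·1.

48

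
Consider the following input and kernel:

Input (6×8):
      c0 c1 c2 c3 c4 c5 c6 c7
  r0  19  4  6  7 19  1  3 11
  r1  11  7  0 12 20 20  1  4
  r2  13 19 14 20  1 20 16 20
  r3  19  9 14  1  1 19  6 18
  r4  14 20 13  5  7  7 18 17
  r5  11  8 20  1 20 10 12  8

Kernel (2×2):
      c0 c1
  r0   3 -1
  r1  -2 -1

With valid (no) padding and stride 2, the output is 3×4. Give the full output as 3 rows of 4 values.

Output[0,0]: The receptive field on the input at this output position is [19 4 / 11 7]. Elementwise product with the kernel and sum: 19·3 + 4·-1 + 11·-2 + 7·-1.
Output[0,1]: The receptive field on the input at this output position is [6 7 / 0 12]. Elementwise product with the kernel and sum: 6·3 + 7·-1 + 0·-2 + 12·-1.

24 -1 -4 -8
-27 -7 -38 -2
-8 -7 -36 5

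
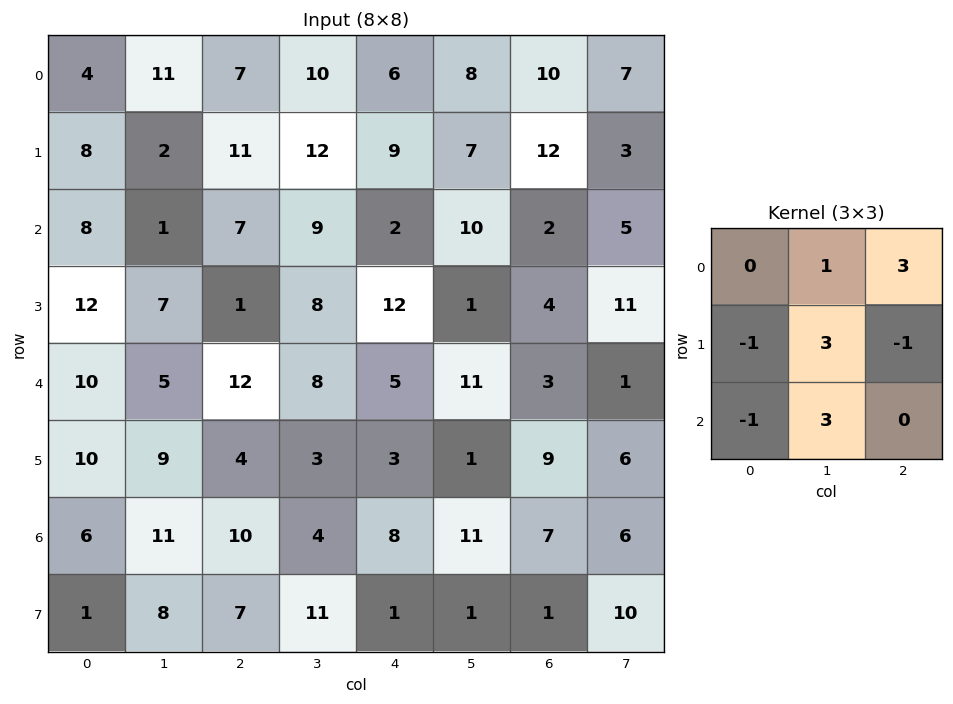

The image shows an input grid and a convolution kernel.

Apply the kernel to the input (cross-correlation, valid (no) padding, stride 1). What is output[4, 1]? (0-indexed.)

55

The receptive field on the input at this output position is [5 12 8 / 9 4 3 / 11 10 4]. Elementwise product with the kernel and sum: 12·1 + 8·3 + 9·-1 + 4·3 + 3·-1 + 11·-1 + 10·3.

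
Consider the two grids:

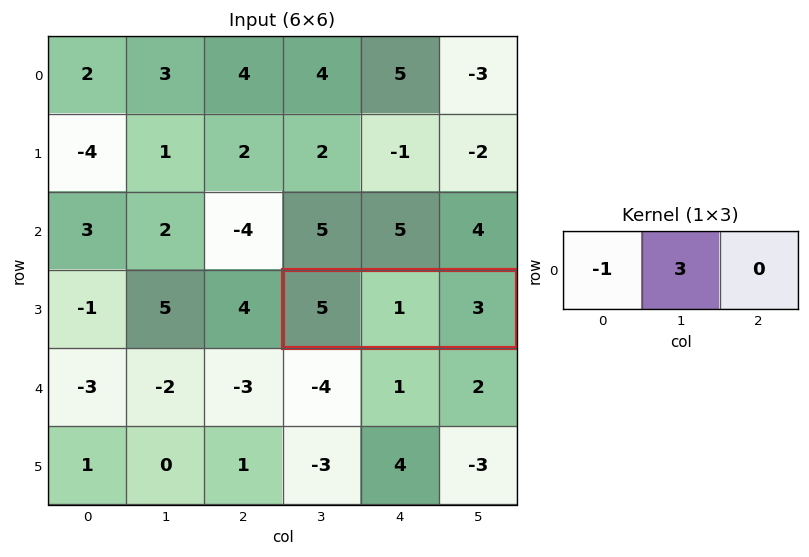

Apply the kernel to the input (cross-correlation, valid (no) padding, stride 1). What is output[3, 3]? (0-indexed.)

The receptive field on the input at this output position is [5 1 3]. Elementwise product with the kernel and sum: 5·-1 + 1·3.

-2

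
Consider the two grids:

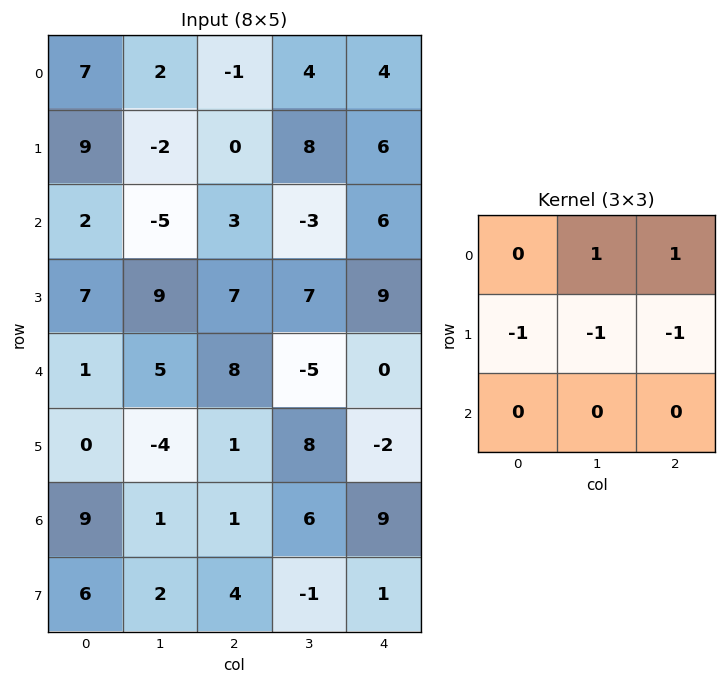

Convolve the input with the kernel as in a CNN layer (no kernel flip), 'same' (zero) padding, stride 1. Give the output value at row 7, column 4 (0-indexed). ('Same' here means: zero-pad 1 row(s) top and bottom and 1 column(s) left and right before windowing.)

The receptive field on the zero-padded input at this output position is [6 9 0 / -1 1 0 / 0 0 0]. Elementwise product with the kernel and sum: 9·1 + 0·1 + -1·-1 + 1·-1 + 0·-1.

9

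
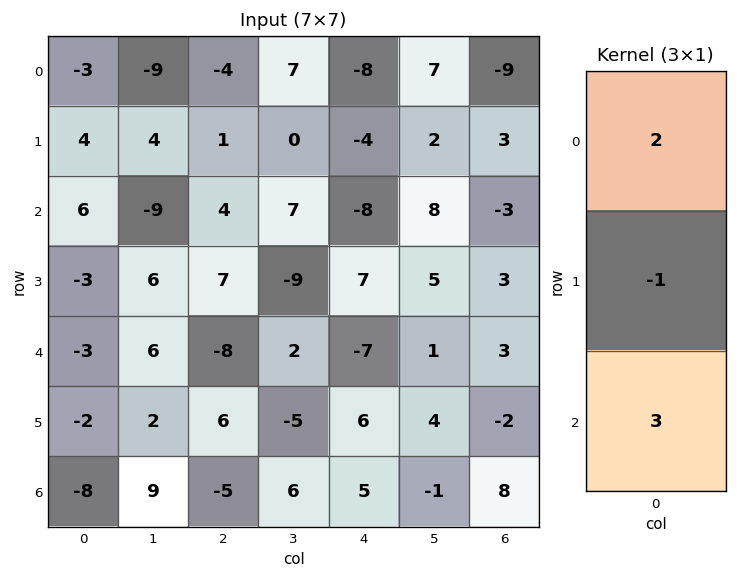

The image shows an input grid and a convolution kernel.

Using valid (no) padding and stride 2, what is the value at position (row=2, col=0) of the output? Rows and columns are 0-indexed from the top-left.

The receptive field on the input at this output position is [-3 / -2 / -8]. Elementwise product with the kernel and sum: -3·2 + -2·-1 + -8·3.

-28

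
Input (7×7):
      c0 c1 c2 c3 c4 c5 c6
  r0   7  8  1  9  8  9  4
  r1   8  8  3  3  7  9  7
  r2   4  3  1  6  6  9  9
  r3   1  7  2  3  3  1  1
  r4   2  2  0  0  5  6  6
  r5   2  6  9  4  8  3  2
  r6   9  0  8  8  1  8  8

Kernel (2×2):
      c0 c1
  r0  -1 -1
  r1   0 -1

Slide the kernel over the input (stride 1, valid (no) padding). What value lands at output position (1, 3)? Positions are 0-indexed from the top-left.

The receptive field on the input at this output position is [3 7 / 6 6]. Elementwise product with the kernel and sum: 3·-1 + 7·-1 + 6·-1.

-16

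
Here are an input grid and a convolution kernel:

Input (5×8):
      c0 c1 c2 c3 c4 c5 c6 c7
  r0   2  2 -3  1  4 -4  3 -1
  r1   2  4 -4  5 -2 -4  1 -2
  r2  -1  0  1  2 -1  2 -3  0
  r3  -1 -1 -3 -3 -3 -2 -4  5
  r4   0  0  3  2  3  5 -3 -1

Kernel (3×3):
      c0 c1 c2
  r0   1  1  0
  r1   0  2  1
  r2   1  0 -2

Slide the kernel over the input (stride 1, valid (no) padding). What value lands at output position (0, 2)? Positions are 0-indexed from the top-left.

9

The receptive field on the input at this output position is [-3 1 4 / -4 5 -2 / 1 2 -1]. Elementwise product with the kernel and sum: -3·1 + 1·1 + 5·2 + -2·1 + 1·1 + -1·-2.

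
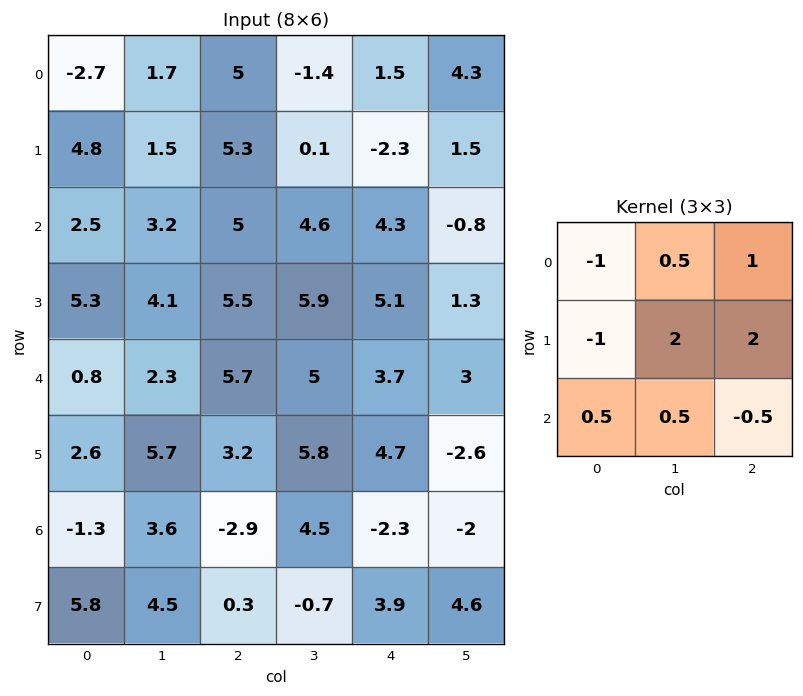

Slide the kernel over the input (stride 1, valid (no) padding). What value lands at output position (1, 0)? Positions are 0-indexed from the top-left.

17.1

The receptive field on the input at this output position is [4.8 1.5 5.3 / 2.5 3.2 5 / 5.3 4.1 5.5]. Elementwise product with the kernel and sum: 4.8·-1 + 1.5·0.5 + 5.3·1 + 2.5·-1 + 3.2·2 + 5·2 + 5.3·0.5 + 4.1·0.5 + 5.5·-0.5.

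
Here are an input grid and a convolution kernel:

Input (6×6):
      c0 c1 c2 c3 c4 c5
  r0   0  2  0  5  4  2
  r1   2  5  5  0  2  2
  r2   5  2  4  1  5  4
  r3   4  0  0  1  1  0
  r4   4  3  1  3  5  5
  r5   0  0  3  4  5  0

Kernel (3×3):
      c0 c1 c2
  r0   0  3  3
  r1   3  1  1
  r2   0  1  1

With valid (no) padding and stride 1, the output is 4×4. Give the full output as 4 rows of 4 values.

28 40 50 31
51 27 26 25
34 20 28 41
19 23 26 27

Output[0,0]: The receptive field on the input at this output position is [0 2 0 / 2 5 5 / 5 2 4]. Elementwise product with the kernel and sum: 2·3 + 0·3 + 2·3 + 5·1 + 5·1 + 2·1 + 4·1.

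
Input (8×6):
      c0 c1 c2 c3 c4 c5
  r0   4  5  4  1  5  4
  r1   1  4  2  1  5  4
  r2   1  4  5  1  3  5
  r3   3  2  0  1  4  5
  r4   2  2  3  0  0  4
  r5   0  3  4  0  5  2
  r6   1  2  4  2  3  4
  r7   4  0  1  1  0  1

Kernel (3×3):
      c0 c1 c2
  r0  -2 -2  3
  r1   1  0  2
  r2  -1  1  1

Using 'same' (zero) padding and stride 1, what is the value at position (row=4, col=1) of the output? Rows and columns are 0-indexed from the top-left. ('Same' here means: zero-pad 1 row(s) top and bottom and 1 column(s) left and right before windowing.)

5

The receptive field on the zero-padded input at this output position is [3 2 0 / 2 2 3 / 0 3 4]. Elementwise product with the kernel and sum: 3·-2 + 2·-2 + 0·3 + 2·1 + 3·2 + 0·-1 + 3·1 + 4·1.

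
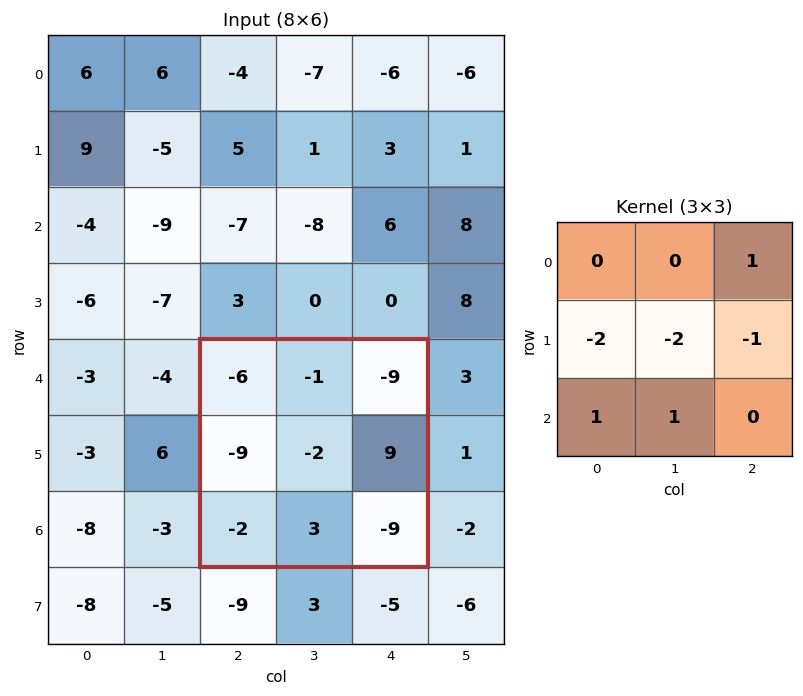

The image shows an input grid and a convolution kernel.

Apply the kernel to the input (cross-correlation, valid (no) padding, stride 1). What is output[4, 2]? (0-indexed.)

5

The receptive field on the input at this output position is [-6 -1 -9 / -9 -2 9 / -2 3 -9]. Elementwise product with the kernel and sum: -9·1 + -9·-2 + -2·-2 + 9·-1 + -2·1 + 3·1.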